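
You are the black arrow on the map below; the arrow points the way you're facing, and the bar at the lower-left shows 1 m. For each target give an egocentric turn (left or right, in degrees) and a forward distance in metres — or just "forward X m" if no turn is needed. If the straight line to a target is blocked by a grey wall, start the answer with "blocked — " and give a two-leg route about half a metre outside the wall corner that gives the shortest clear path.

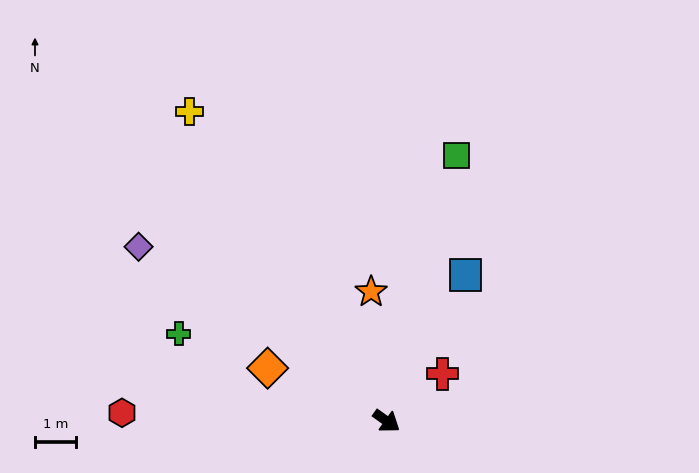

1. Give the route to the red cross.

turn left 76°, forward 1.8 m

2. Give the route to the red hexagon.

turn right 146°, forward 6.5 m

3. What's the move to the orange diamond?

turn right 168°, forward 3.2 m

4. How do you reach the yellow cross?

turn left 158°, forward 9.0 m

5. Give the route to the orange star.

turn left 132°, forward 3.2 m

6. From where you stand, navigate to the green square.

turn left 111°, forward 6.7 m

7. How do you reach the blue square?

turn left 97°, forward 4.1 m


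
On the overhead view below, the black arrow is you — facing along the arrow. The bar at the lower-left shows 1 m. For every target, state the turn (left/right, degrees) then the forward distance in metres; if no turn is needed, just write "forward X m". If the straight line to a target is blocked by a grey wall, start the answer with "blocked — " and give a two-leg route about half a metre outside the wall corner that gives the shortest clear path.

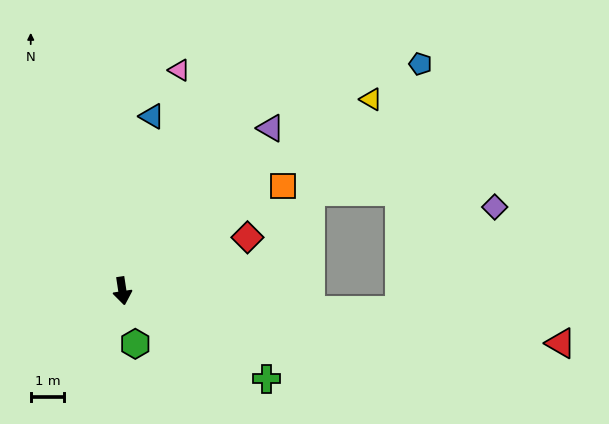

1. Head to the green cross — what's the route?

turn left 50°, forward 5.0 m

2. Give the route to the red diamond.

turn left 105°, forward 4.0 m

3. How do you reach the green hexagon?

turn left 5°, forward 1.6 m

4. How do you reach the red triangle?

turn left 75°, forward 13.1 m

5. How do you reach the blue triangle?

turn left 162°, forward 5.3 m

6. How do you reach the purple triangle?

turn left 129°, forward 6.5 m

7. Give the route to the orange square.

turn left 115°, forward 5.7 m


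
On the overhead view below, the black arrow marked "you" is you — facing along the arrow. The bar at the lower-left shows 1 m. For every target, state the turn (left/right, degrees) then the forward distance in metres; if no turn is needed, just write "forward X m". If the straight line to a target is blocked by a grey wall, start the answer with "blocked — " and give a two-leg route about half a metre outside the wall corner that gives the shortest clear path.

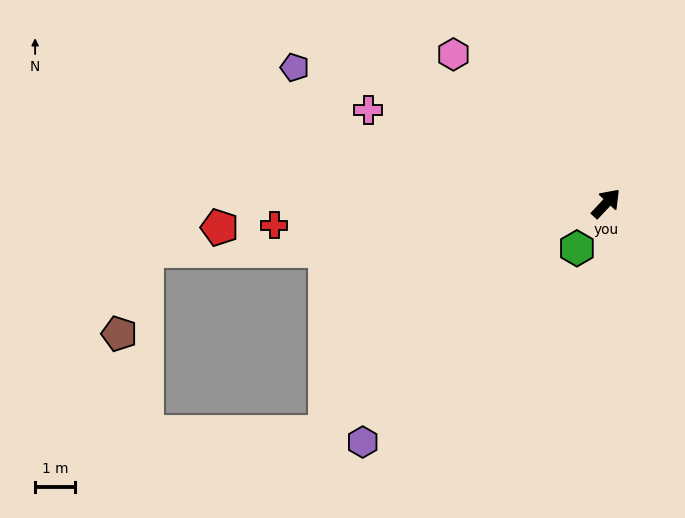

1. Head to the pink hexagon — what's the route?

turn left 89°, forward 5.3 m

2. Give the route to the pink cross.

turn left 112°, forward 6.4 m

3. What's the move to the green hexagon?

turn right 170°, forward 1.3 m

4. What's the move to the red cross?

turn left 137°, forward 8.3 m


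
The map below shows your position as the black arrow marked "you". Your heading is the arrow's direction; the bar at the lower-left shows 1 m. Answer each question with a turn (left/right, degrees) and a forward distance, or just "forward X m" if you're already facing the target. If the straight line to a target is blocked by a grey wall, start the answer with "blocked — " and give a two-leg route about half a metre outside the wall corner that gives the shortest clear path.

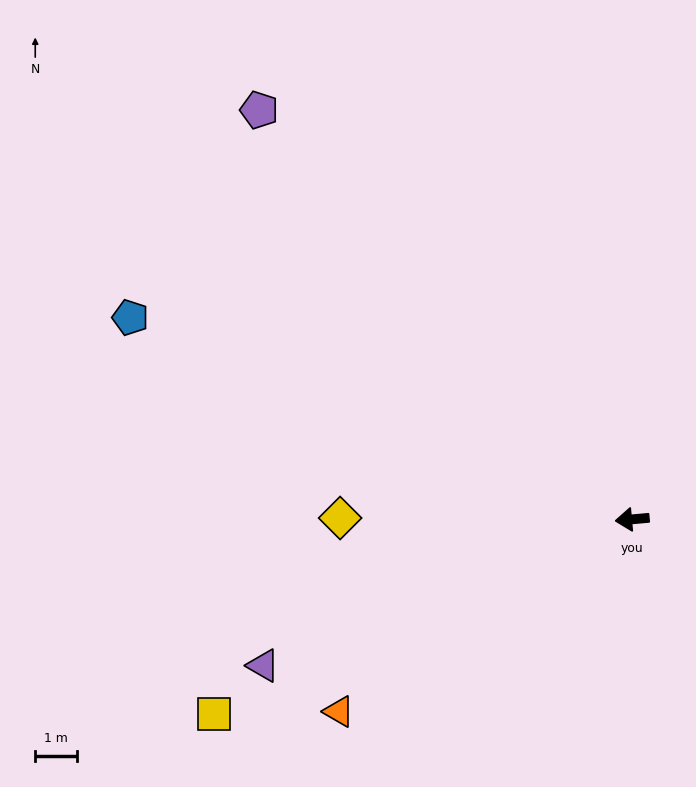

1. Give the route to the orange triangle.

turn left 28°, forward 8.3 m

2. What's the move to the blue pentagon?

turn right 27°, forward 12.8 m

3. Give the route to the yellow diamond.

turn right 5°, forward 6.9 m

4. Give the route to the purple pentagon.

turn right 53°, forward 13.1 m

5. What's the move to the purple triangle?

turn left 17°, forward 9.4 m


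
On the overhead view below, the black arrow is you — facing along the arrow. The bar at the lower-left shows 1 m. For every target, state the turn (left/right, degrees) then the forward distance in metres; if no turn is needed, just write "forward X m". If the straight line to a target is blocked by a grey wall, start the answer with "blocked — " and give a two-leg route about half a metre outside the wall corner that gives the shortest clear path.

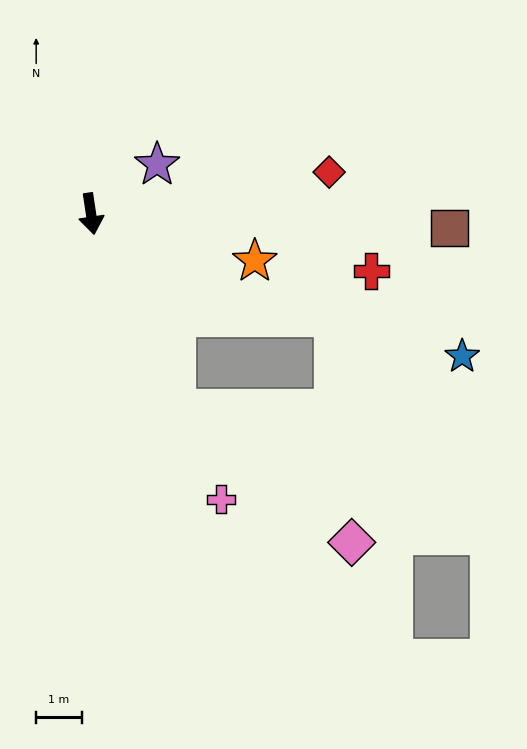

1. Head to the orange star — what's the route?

turn left 65°, forward 3.7 m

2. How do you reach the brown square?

turn left 79°, forward 7.9 m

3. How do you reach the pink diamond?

blocked — turn left 15°, forward 4.7 m, then turn left 29°, forward 4.8 m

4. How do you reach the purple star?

turn left 118°, forward 1.8 m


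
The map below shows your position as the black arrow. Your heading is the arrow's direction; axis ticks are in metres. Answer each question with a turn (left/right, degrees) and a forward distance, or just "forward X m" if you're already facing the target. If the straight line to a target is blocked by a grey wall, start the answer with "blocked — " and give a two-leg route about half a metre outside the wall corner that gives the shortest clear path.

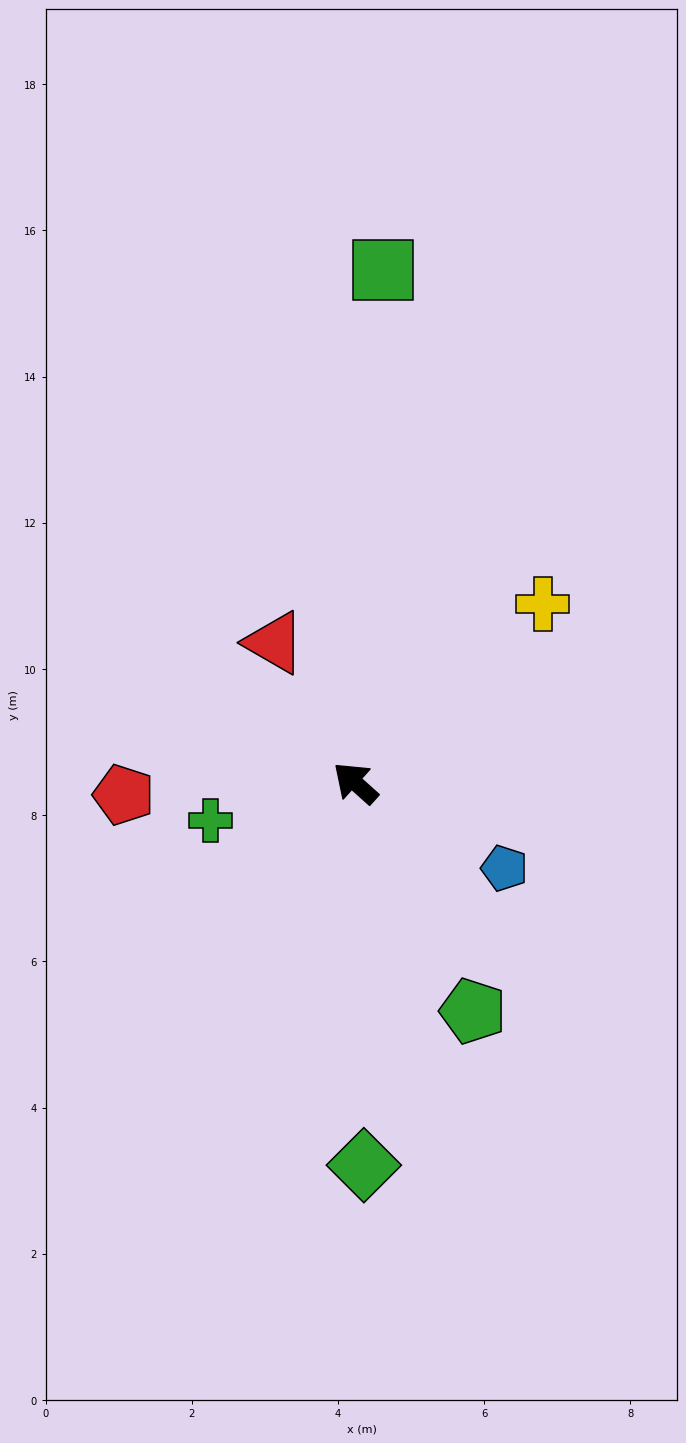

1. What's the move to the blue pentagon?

turn right 168°, forward 2.4 m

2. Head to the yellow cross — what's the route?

turn right 95°, forward 3.5 m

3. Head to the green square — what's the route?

turn right 51°, forward 7.0 m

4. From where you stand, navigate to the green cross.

turn left 57°, forward 2.0 m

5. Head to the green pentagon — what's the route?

turn left 159°, forward 3.5 m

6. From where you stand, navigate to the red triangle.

turn right 18°, forward 2.2 m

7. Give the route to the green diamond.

turn left 133°, forward 5.2 m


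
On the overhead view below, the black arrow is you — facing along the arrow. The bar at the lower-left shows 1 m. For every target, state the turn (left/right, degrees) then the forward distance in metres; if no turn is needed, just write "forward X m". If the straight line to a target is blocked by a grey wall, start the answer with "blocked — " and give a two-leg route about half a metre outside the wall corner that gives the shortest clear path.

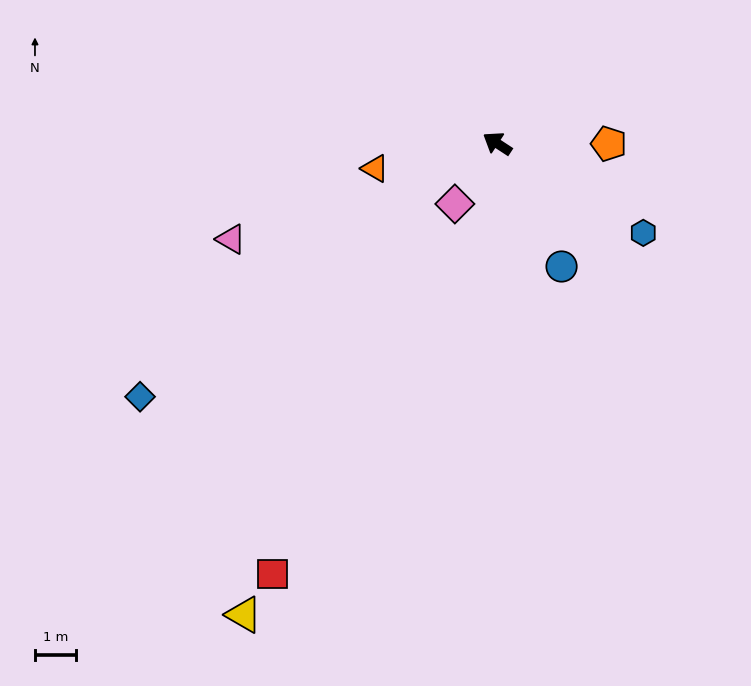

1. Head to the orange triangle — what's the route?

turn left 45°, forward 3.1 m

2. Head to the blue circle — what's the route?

turn left 151°, forward 3.4 m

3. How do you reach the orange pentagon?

turn right 147°, forward 2.7 m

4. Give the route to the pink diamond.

turn left 88°, forward 1.8 m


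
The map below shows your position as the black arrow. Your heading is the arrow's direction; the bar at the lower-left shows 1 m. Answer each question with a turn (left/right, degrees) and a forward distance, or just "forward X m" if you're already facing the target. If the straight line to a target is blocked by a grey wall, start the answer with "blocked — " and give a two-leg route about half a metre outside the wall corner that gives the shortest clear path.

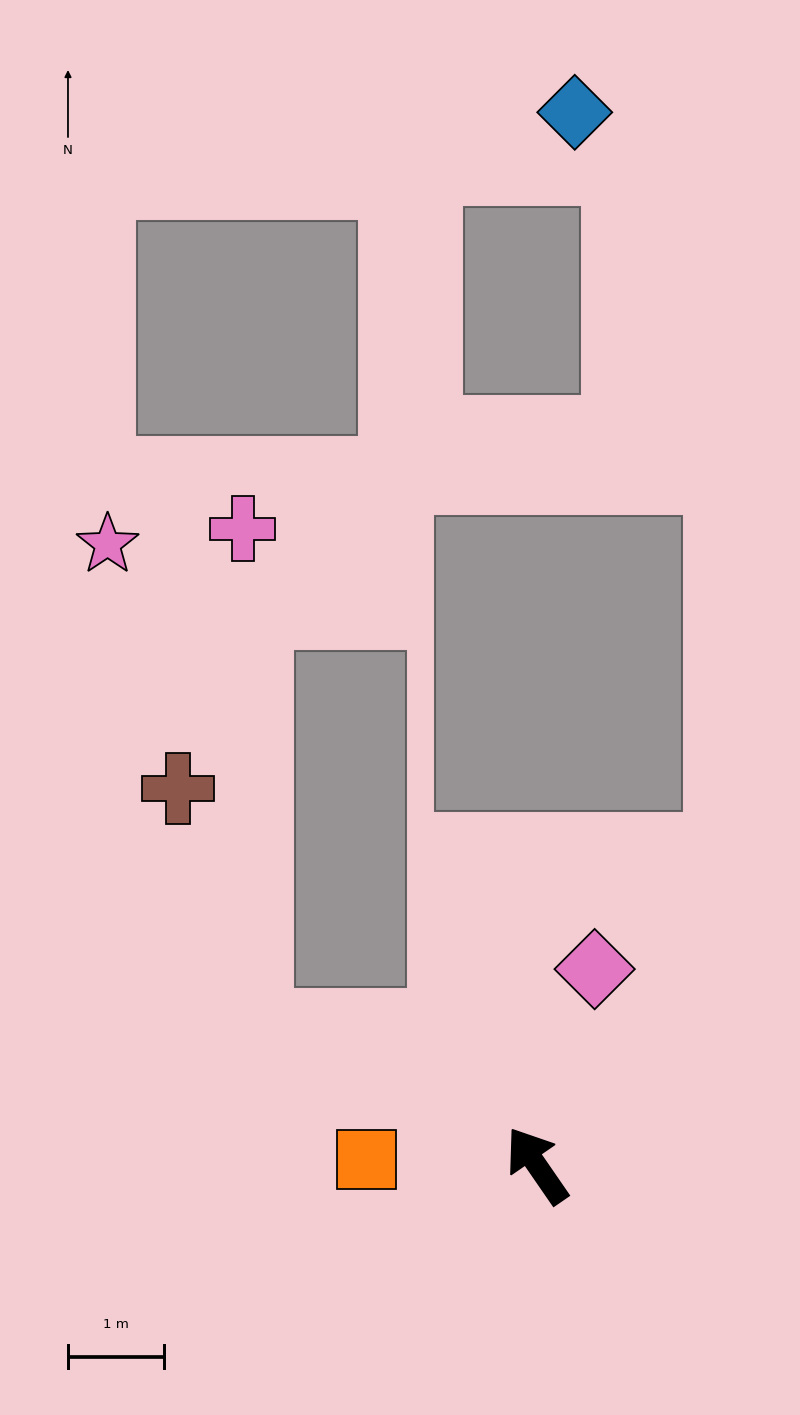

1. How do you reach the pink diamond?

turn right 51°, forward 2.1 m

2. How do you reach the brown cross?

blocked — turn left 30°, forward 3.3 m, then turn right 47°, forward 2.6 m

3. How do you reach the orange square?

turn left 53°, forward 1.8 m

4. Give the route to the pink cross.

blocked — turn left 30°, forward 3.3 m, then turn right 63°, forward 5.2 m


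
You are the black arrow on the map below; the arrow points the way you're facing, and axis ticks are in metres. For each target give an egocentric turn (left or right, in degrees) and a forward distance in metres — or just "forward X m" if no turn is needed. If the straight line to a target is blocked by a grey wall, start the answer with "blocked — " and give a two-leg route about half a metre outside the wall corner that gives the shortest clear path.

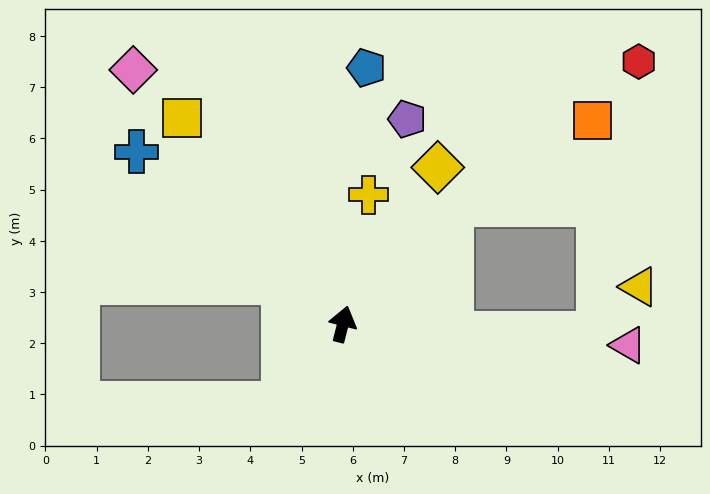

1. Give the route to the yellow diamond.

turn right 17°, forward 3.6 m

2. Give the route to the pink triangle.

turn right 80°, forward 5.6 m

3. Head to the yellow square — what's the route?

turn left 52°, forward 5.1 m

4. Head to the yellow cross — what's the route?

turn left 3°, forward 2.6 m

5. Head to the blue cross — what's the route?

turn left 64°, forward 5.2 m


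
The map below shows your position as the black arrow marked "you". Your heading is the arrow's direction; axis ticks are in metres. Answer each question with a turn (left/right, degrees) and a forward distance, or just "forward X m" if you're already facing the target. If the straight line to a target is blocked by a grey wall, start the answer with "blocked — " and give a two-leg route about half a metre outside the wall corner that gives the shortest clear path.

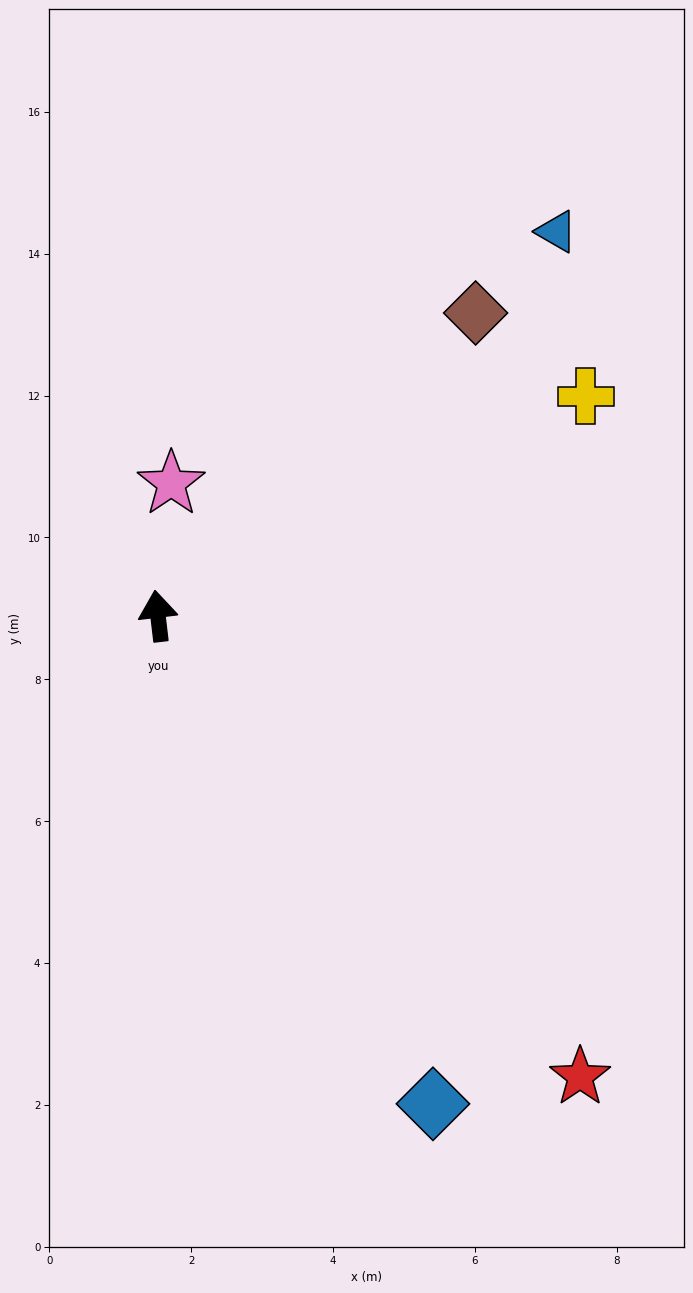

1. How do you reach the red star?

turn right 144°, forward 8.8 m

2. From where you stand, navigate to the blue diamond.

turn right 157°, forward 7.9 m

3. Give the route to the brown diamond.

turn right 53°, forward 6.2 m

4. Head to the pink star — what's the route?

turn right 12°, forward 1.9 m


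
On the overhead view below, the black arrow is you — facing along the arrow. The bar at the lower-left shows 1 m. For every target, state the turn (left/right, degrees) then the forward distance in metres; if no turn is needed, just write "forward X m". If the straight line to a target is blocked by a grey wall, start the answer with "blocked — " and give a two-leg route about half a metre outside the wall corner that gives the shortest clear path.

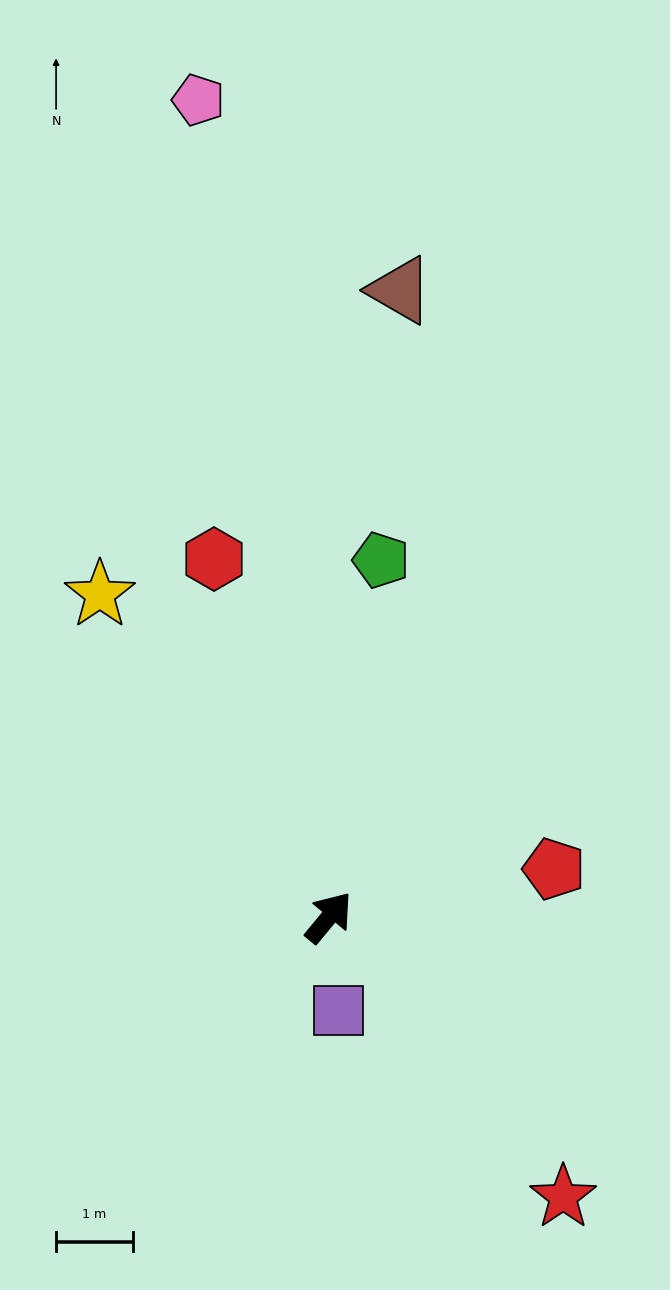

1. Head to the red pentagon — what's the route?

turn right 38°, forward 3.0 m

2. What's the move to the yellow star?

turn left 75°, forward 5.2 m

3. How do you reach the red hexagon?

turn left 57°, forward 4.9 m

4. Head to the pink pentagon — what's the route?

turn left 49°, forward 10.8 m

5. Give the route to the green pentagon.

turn left 31°, forward 4.7 m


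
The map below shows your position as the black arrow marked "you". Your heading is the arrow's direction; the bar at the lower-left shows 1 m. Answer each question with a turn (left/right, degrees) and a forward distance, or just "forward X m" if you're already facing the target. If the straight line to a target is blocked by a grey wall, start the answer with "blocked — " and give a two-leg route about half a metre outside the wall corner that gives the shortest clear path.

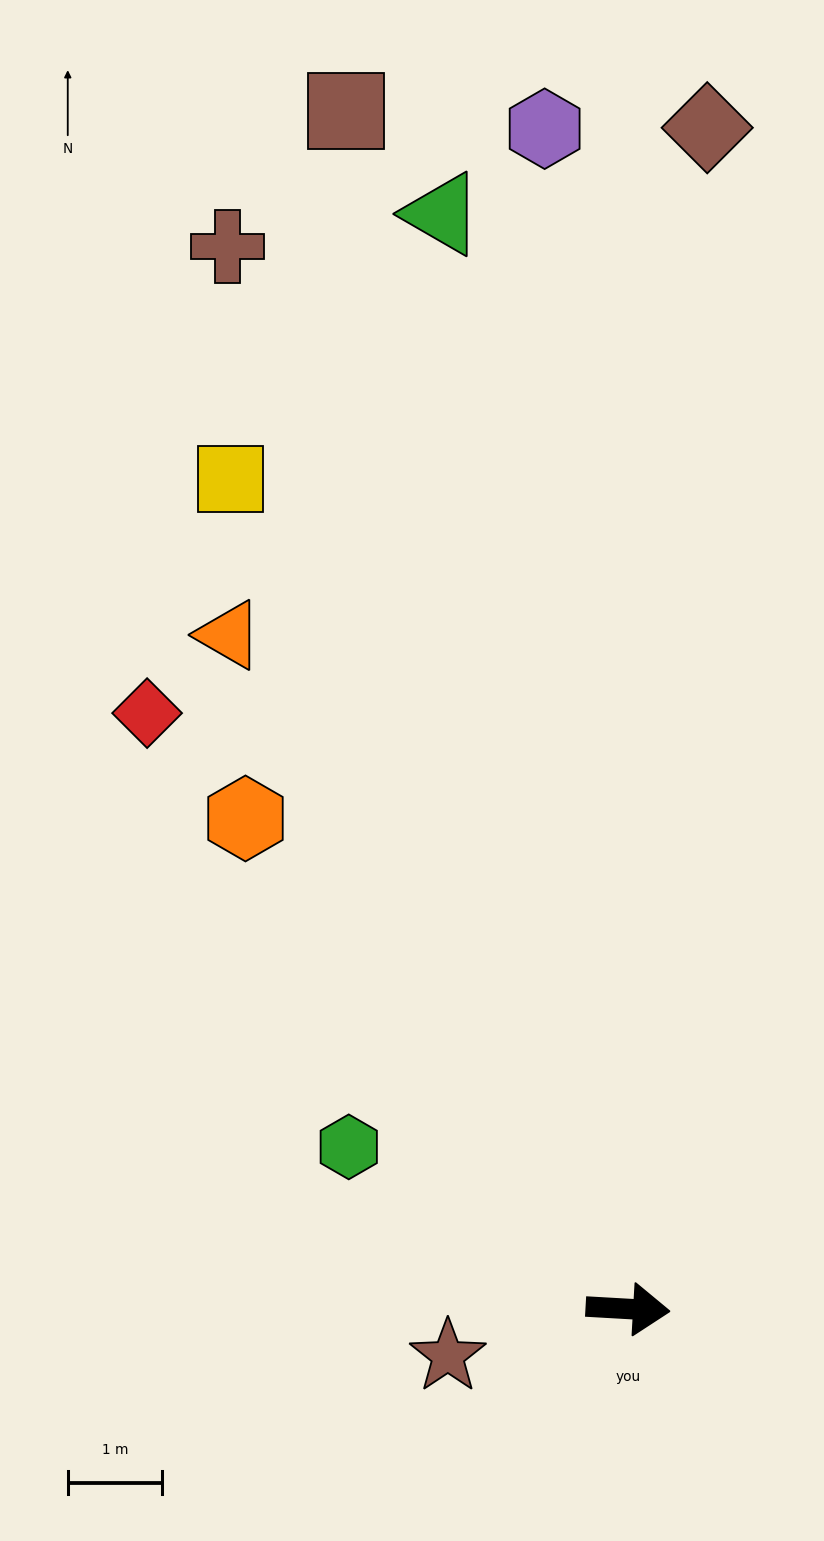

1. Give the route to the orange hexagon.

turn left 131°, forward 6.6 m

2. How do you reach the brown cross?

turn left 114°, forward 12.0 m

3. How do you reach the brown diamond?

turn left 89°, forward 12.5 m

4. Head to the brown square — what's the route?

turn left 107°, forward 13.0 m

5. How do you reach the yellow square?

turn left 119°, forward 9.7 m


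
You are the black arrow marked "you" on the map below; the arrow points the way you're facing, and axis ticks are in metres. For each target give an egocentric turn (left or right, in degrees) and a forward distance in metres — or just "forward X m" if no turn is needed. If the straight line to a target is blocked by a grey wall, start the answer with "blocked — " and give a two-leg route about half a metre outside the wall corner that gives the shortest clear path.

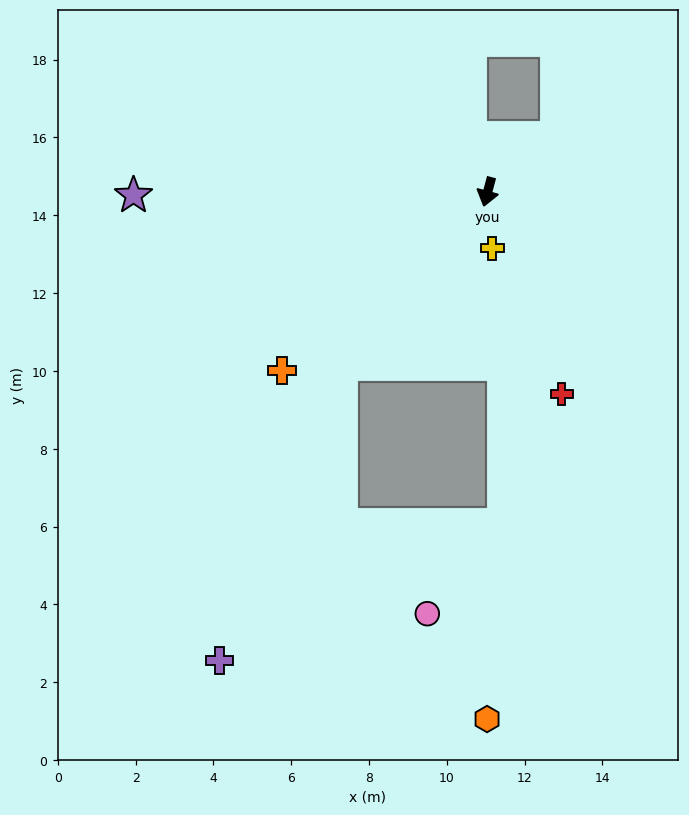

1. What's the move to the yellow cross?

turn left 20°, forward 1.5 m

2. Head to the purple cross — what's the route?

blocked — turn right 25°, forward 5.8 m, then turn left 17°, forward 8.2 m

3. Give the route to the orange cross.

turn right 34°, forward 7.0 m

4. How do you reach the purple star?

turn right 74°, forward 9.1 m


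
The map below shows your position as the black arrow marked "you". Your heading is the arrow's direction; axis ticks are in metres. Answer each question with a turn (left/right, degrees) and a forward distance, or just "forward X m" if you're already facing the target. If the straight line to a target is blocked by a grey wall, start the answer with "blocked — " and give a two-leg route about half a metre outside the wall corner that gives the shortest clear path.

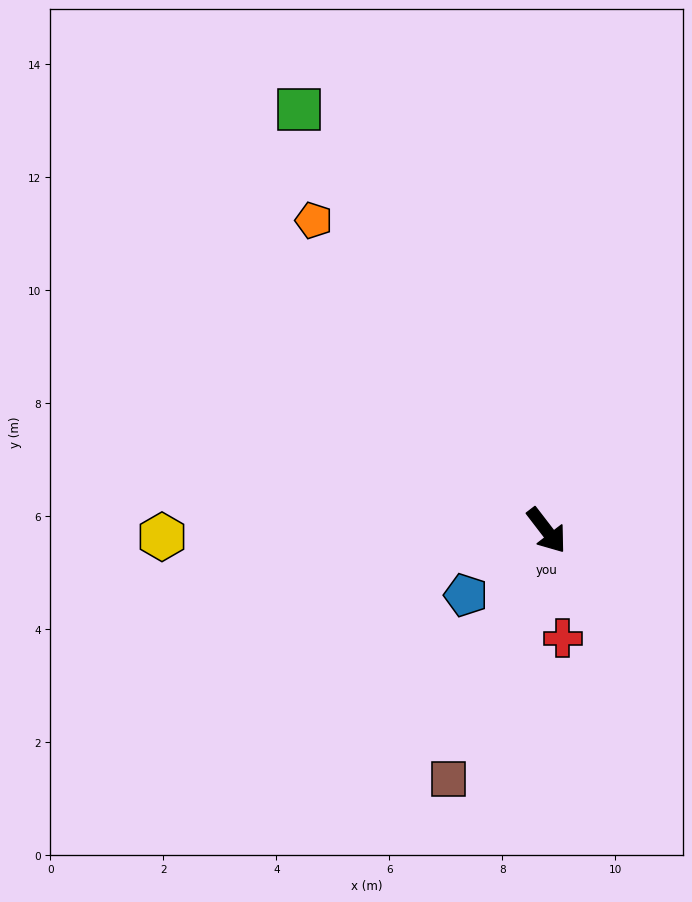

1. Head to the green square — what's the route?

turn left 173°, forward 8.6 m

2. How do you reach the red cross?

turn right 29°, forward 1.9 m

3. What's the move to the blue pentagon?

turn right 89°, forward 1.8 m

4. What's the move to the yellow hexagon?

turn right 127°, forward 6.8 m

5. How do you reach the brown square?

turn right 59°, forward 4.7 m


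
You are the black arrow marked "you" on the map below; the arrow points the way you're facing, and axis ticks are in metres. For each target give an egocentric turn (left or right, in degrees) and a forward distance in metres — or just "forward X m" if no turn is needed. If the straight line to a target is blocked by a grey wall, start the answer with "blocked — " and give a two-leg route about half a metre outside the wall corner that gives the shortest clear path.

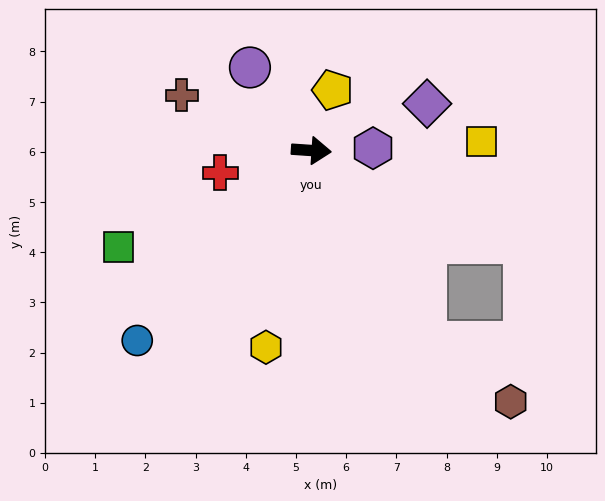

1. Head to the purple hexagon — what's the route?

turn left 6°, forward 1.2 m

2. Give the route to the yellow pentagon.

turn left 74°, forward 1.3 m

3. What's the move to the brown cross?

turn left 161°, forward 2.8 m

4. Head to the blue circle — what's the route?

turn right 129°, forward 5.1 m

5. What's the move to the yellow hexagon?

turn right 99°, forward 4.0 m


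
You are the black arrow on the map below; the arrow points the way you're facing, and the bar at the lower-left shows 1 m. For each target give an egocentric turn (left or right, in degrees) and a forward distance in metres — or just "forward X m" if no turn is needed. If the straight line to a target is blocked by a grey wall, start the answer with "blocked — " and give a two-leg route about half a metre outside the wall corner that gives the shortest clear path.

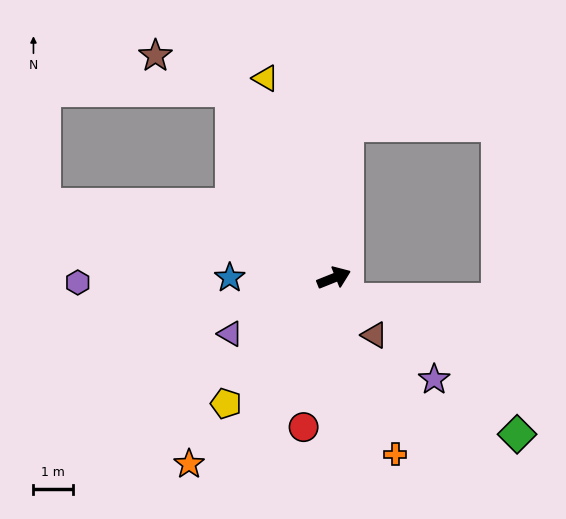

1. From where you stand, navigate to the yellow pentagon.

turn right 153°, forward 4.2 m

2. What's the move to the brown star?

blocked — turn left 97°, forward 5.4 m, then turn left 37°, forward 2.1 m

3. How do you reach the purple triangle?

turn right 174°, forward 3.0 m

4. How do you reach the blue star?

turn left 158°, forward 2.7 m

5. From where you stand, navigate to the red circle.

turn right 123°, forward 3.9 m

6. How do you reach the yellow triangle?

turn left 87°, forward 5.4 m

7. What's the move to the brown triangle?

turn right 77°, forward 1.8 m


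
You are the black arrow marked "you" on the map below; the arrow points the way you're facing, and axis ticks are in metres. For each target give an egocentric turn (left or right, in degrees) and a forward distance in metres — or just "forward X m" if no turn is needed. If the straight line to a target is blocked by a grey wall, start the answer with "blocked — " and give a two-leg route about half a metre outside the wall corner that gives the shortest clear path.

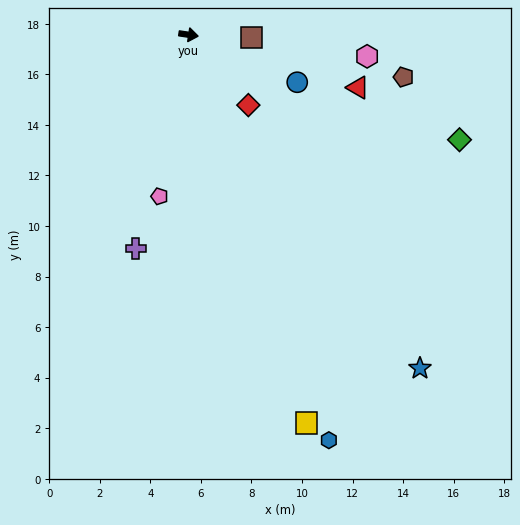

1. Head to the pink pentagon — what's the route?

turn right 92°, forward 6.5 m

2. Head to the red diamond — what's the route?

turn right 41°, forward 3.7 m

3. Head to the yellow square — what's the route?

turn right 65°, forward 16.0 m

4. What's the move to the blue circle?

turn right 15°, forward 4.7 m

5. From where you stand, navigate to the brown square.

turn left 6°, forward 2.5 m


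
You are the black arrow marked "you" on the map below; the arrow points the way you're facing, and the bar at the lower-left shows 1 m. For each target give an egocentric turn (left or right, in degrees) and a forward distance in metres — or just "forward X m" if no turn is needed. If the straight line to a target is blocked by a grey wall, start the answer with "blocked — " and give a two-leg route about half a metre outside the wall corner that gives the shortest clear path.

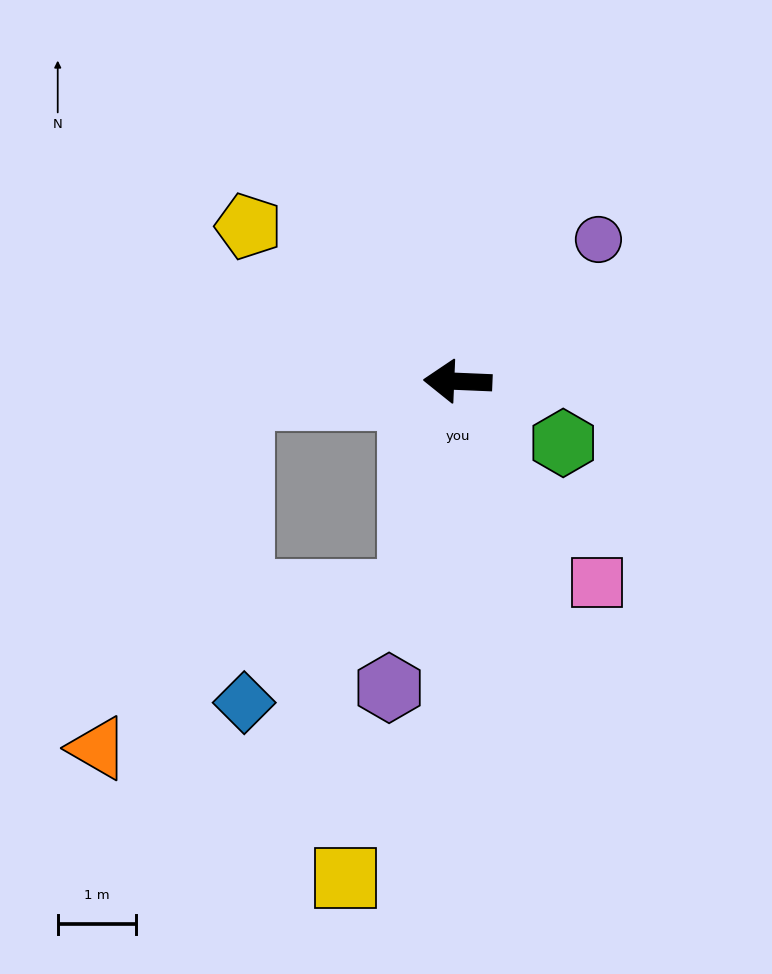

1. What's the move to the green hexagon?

turn left 152°, forward 1.6 m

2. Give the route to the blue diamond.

blocked — turn left 80°, forward 2.8 m, then turn right 45°, forward 2.5 m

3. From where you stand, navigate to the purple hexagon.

turn left 80°, forward 4.0 m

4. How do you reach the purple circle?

turn right 132°, forward 2.5 m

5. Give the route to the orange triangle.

blocked — turn left 6°, forward 2.8 m, then turn left 64°, forward 4.8 m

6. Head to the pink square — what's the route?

turn left 127°, forward 3.1 m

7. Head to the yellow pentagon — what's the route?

turn right 34°, forward 3.3 m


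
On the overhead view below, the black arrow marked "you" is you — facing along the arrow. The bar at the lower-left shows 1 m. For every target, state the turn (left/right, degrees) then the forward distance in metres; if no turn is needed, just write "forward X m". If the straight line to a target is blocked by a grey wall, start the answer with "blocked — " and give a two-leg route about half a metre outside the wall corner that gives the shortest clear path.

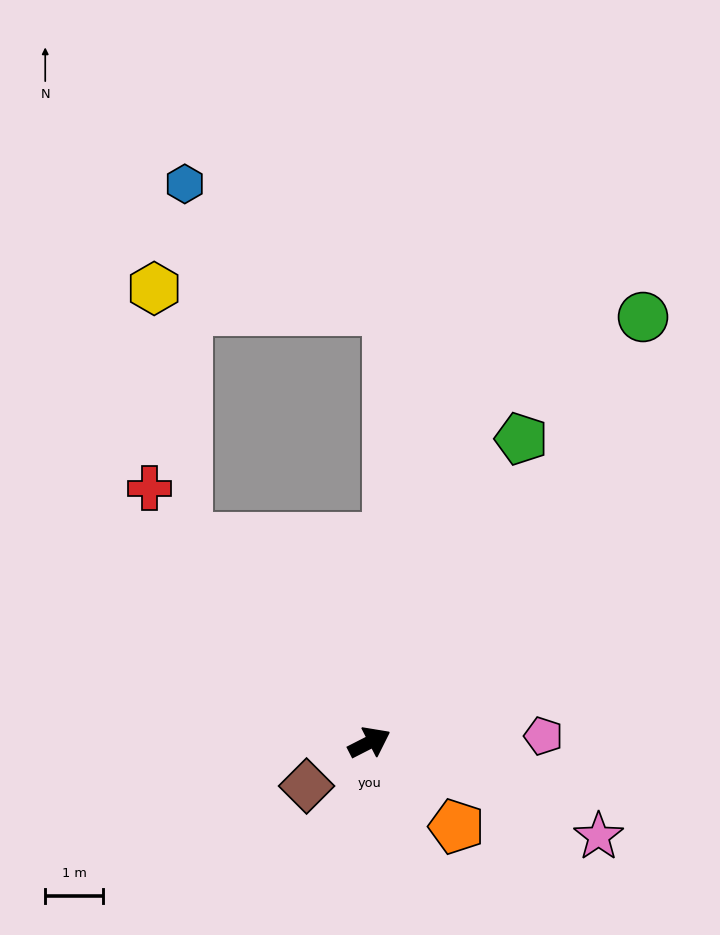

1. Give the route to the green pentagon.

turn left 36°, forward 5.8 m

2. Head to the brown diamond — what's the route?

turn right 172°, forward 1.3 m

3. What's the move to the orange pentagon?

turn right 71°, forward 2.1 m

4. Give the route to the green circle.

turn left 30°, forward 8.7 m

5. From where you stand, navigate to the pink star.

turn right 49°, forward 4.3 m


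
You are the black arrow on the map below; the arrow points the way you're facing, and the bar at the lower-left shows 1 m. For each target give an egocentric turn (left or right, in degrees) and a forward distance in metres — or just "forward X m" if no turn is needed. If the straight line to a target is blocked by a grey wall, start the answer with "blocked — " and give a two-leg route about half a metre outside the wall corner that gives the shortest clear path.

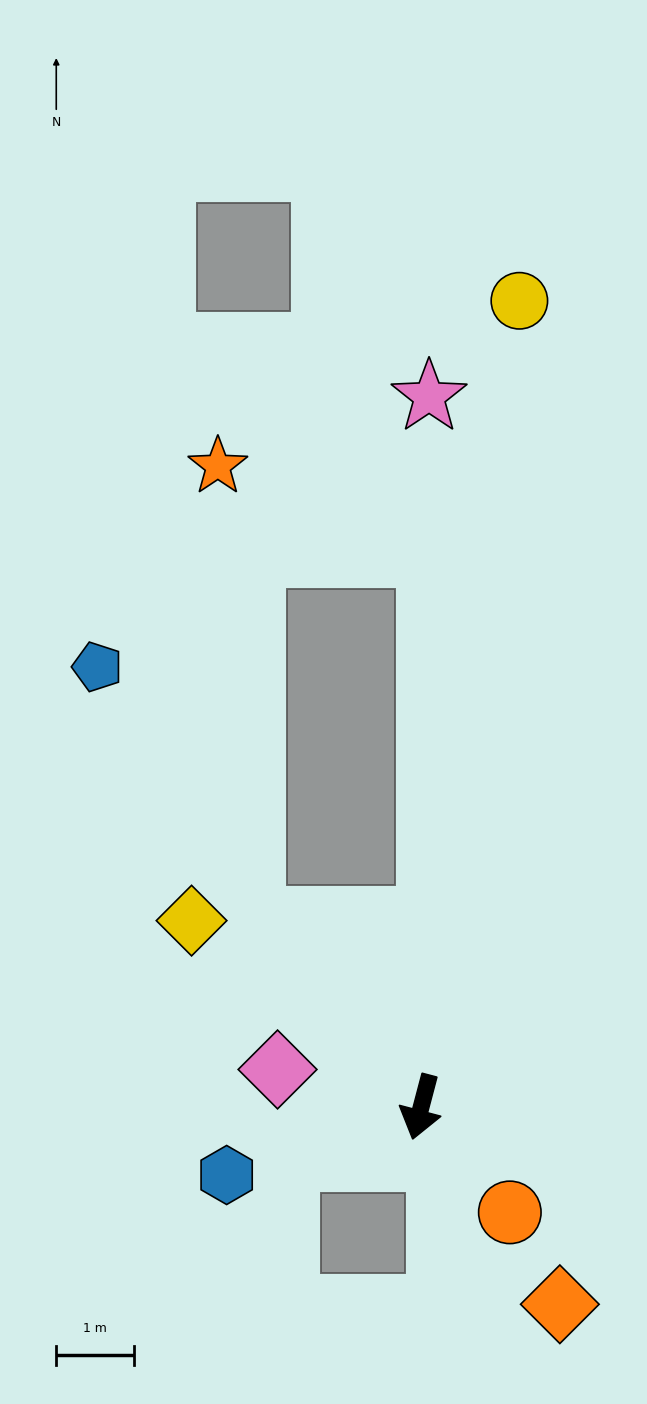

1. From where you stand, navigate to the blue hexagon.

turn right 56°, forward 2.7 m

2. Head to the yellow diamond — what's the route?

turn right 114°, forward 3.8 m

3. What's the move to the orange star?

blocked — turn right 123°, forward 3.3 m, then turn right 38°, forward 5.9 m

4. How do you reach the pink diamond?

turn right 90°, forward 1.9 m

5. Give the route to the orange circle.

turn left 55°, forward 1.8 m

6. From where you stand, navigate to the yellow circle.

turn right 172°, forward 10.5 m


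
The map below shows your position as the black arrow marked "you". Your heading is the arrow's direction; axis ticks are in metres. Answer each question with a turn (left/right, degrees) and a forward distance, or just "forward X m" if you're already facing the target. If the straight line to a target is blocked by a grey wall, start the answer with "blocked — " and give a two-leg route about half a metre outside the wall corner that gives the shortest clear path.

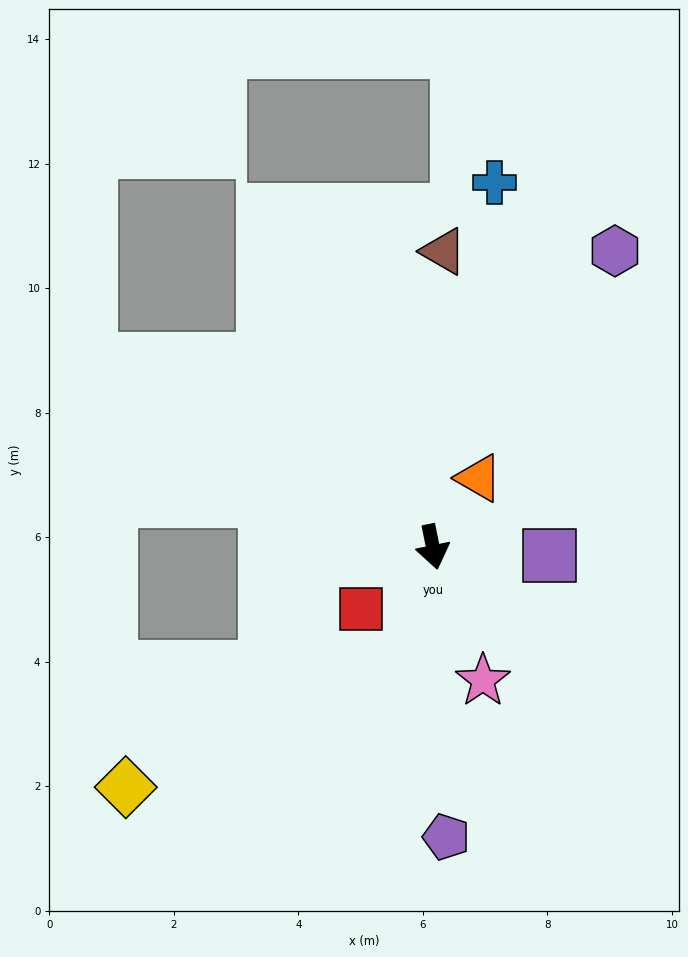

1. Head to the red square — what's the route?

turn right 60°, forward 1.5 m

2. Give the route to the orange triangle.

turn left 135°, forward 1.3 m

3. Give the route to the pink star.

turn left 9°, forward 2.3 m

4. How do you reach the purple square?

turn left 74°, forward 1.9 m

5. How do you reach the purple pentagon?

turn right 9°, forward 4.7 m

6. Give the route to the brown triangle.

turn left 167°, forward 4.7 m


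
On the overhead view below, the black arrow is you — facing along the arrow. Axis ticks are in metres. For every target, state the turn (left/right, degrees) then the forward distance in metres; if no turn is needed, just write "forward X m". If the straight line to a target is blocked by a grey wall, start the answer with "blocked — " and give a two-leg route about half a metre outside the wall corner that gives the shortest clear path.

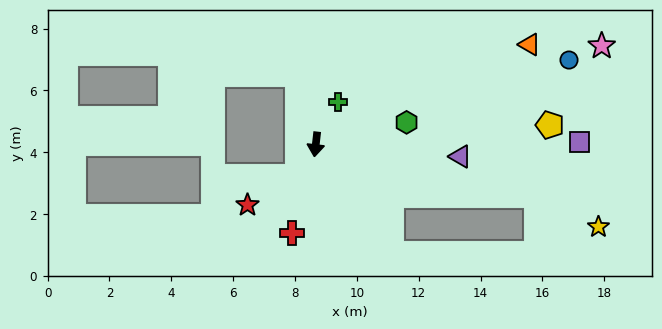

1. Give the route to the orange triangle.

turn left 122°, forward 7.6 m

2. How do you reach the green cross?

turn left 159°, forward 1.6 m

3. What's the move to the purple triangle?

turn left 92°, forward 4.7 m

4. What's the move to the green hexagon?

turn left 110°, forward 3.0 m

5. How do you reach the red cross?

turn right 9°, forward 3.0 m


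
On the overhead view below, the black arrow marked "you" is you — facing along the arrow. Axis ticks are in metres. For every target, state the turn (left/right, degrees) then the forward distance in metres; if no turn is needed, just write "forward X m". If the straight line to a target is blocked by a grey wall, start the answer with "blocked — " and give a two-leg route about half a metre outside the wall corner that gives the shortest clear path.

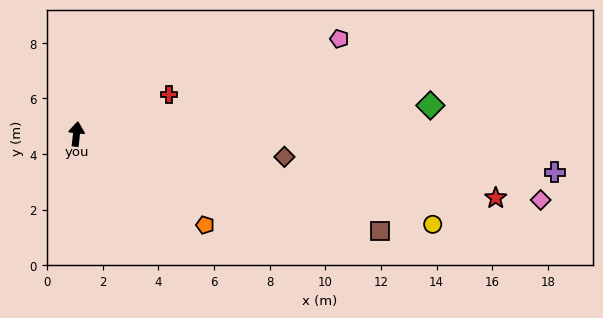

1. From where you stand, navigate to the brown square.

turn right 101°, forward 11.5 m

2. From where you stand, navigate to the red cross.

turn right 61°, forward 3.6 m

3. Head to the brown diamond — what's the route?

turn right 90°, forward 7.5 m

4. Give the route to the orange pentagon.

turn right 119°, forward 5.7 m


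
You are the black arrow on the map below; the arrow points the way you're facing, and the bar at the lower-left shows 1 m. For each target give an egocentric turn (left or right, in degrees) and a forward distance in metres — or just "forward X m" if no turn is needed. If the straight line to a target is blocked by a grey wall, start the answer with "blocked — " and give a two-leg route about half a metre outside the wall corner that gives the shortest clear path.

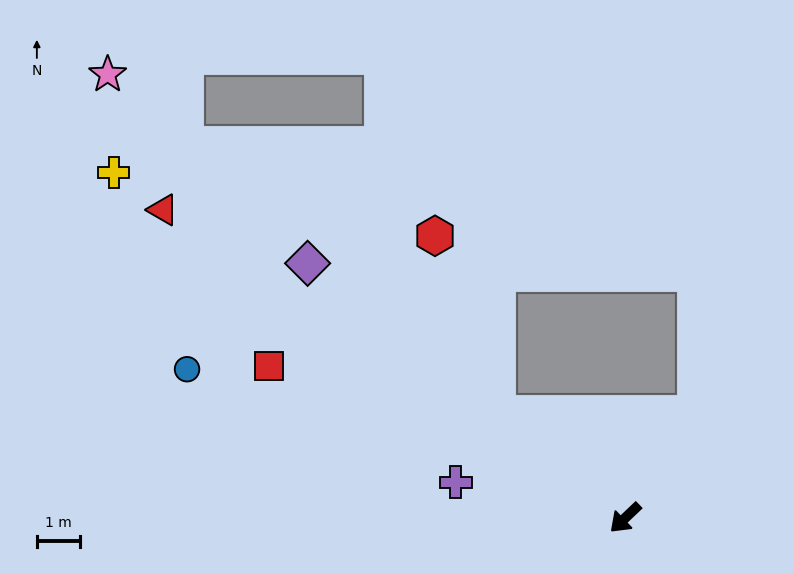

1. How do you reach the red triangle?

turn right 77°, forward 13.0 m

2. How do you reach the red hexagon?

blocked — turn right 83°, forward 3.8 m, then turn right 31°, forward 4.4 m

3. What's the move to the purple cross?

turn right 55°, forward 4.0 m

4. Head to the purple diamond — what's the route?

turn right 82°, forward 9.5 m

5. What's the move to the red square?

turn right 67°, forward 9.0 m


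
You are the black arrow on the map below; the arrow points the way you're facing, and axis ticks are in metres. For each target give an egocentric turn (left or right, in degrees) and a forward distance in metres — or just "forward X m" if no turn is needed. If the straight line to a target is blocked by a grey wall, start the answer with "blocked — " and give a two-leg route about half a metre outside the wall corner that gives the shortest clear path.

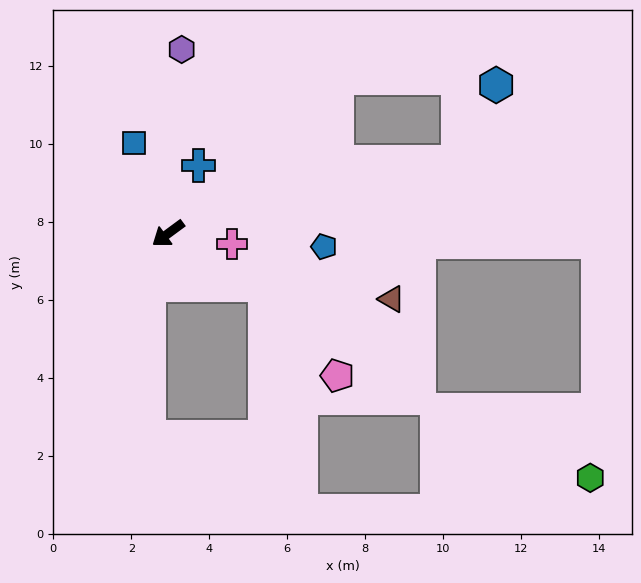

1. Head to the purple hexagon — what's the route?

turn right 131°, forward 4.7 m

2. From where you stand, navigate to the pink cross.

turn left 134°, forward 1.7 m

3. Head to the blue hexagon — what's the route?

blocked — turn left 158°, forward 7.6 m, then turn left 49°, forward 2.2 m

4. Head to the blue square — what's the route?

turn right 106°, forward 2.5 m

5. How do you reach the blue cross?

turn right 151°, forward 1.9 m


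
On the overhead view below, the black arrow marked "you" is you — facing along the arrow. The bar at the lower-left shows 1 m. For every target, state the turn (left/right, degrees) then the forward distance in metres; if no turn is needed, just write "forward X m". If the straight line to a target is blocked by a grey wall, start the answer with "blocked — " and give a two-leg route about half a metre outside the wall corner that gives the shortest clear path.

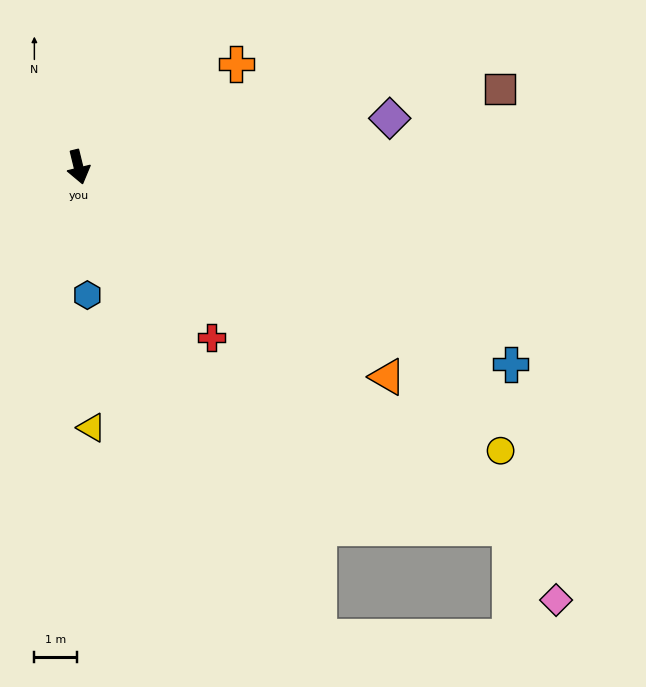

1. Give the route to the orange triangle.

turn left 42°, forward 8.8 m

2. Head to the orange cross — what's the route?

turn left 109°, forward 4.4 m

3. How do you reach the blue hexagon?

turn right 10°, forward 3.0 m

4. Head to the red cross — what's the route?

turn left 24°, forward 5.1 m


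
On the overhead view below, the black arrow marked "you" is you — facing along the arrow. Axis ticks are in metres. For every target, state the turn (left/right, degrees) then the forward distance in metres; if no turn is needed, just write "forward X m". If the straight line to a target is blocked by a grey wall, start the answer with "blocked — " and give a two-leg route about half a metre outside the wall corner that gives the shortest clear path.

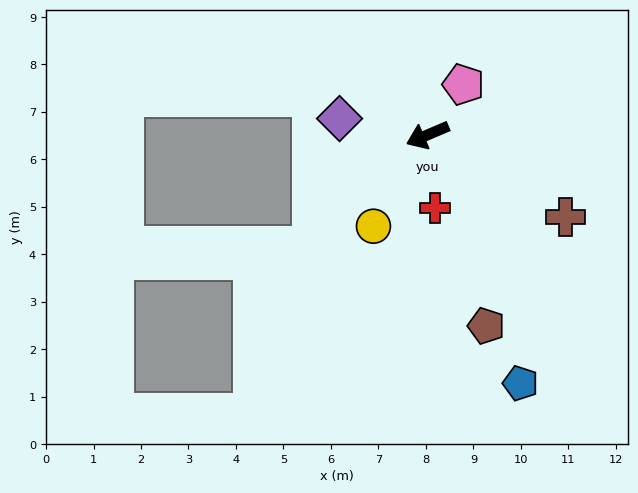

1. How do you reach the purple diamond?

turn right 34°, forward 1.9 m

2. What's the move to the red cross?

turn left 73°, forward 1.5 m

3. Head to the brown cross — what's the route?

turn left 126°, forward 3.4 m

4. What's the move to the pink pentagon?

turn right 148°, forward 1.3 m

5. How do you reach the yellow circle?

turn left 36°, forward 2.2 m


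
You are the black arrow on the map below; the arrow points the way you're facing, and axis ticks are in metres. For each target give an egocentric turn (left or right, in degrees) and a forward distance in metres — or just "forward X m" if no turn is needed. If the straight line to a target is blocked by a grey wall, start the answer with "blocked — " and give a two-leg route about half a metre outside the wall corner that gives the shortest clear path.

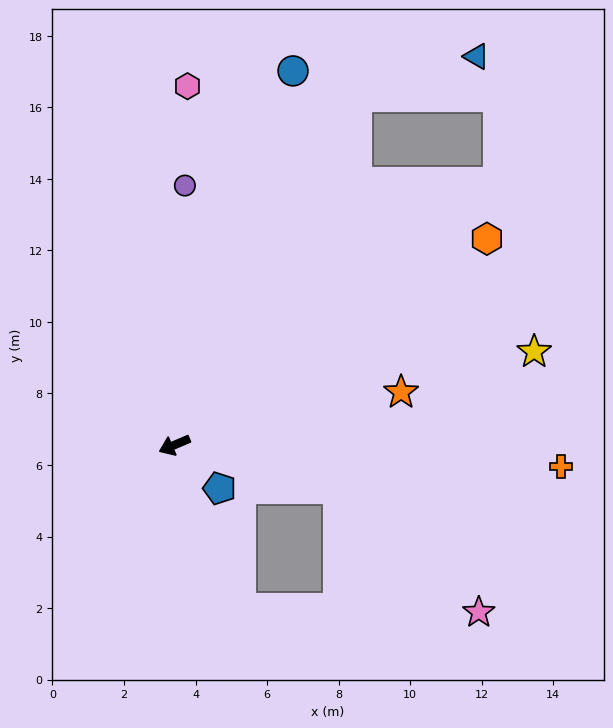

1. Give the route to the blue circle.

turn right 131°, forward 11.0 m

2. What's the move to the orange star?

turn left 170°, forward 6.5 m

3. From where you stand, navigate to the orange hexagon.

turn right 170°, forward 10.5 m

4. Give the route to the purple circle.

turn right 115°, forward 7.3 m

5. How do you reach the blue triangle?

blocked — turn right 141°, forward 11.0 m, then turn right 43°, forward 3.5 m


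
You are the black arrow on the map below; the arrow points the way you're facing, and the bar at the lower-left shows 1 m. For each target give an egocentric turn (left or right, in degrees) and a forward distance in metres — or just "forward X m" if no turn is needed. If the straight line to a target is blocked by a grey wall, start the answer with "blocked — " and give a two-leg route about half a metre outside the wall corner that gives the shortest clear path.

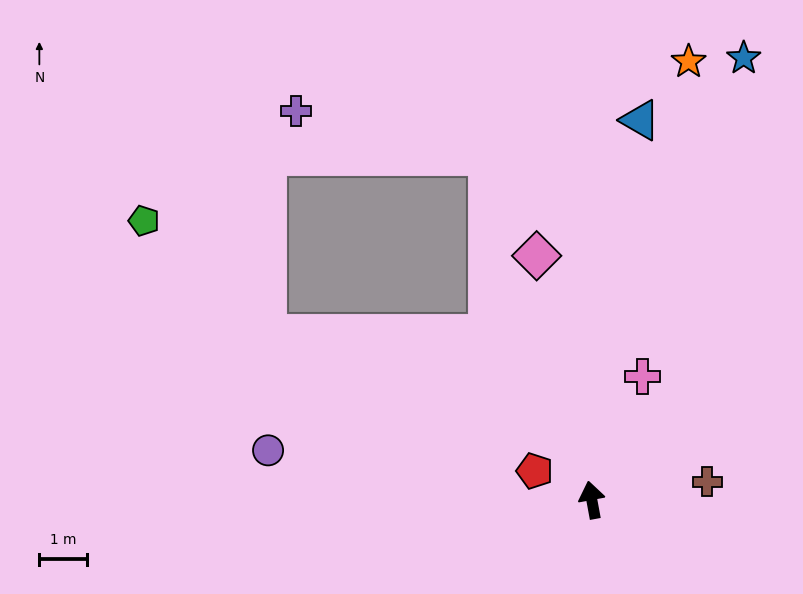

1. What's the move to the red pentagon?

turn left 53°, forward 1.3 m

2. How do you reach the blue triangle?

turn right 18°, forward 8.1 m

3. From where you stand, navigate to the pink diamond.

turn left 2°, forward 5.3 m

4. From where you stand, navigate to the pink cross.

turn right 33°, forward 2.8 m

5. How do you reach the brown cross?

turn right 92°, forward 2.5 m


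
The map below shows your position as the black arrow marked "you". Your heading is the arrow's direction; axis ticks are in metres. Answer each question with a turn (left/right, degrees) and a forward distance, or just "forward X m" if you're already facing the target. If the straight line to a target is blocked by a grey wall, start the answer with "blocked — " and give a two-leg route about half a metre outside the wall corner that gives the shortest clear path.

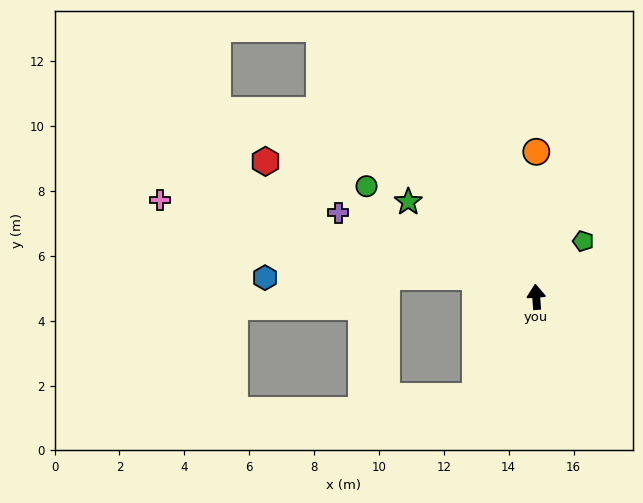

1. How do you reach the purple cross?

turn left 63°, forward 6.6 m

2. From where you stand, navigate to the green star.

turn left 49°, forward 4.9 m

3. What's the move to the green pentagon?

turn right 44°, forward 2.2 m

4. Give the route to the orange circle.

turn right 4°, forward 4.5 m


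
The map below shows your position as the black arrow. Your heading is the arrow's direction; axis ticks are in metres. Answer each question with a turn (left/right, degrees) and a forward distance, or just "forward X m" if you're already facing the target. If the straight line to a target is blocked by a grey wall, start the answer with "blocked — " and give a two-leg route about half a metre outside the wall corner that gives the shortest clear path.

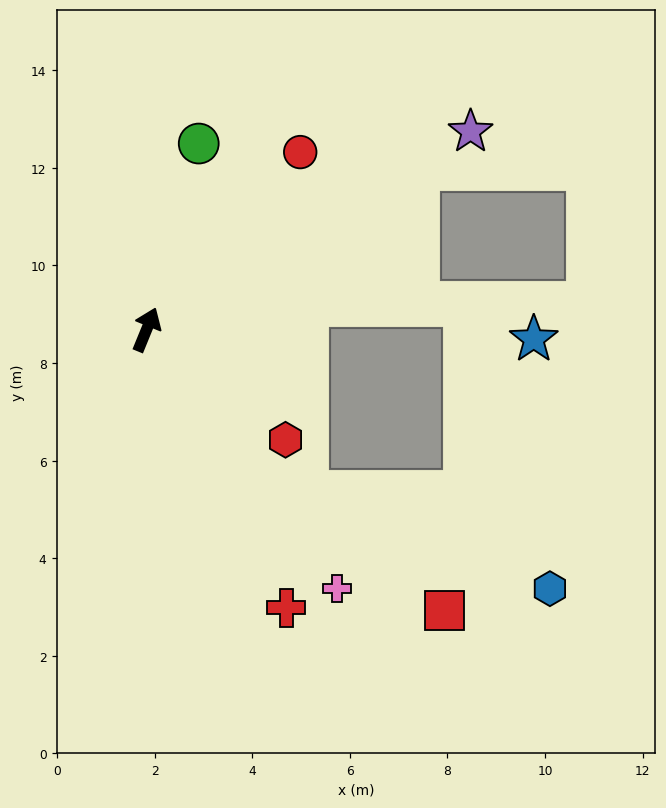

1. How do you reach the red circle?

turn right 19°, forward 4.8 m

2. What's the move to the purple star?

turn right 36°, forward 7.8 m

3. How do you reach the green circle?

turn left 7°, forward 4.0 m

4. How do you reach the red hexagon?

turn right 106°, forward 3.6 m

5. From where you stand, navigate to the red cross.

turn right 131°, forward 6.4 m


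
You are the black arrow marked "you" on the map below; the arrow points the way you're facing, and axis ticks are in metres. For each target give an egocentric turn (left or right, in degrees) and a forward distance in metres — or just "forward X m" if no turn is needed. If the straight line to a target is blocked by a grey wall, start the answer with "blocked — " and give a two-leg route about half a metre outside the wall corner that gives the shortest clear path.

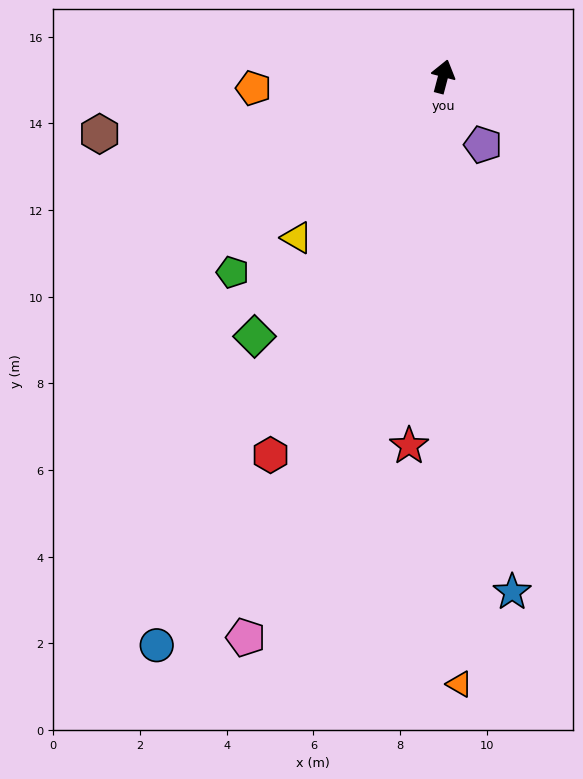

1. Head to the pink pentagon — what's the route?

turn left 175°, forward 13.7 m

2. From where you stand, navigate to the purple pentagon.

turn right 135°, forward 1.8 m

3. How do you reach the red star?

turn right 170°, forward 8.6 m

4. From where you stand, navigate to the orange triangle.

turn right 164°, forward 14.0 m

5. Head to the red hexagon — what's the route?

turn left 170°, forward 9.6 m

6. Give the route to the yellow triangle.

turn left 153°, forward 5.0 m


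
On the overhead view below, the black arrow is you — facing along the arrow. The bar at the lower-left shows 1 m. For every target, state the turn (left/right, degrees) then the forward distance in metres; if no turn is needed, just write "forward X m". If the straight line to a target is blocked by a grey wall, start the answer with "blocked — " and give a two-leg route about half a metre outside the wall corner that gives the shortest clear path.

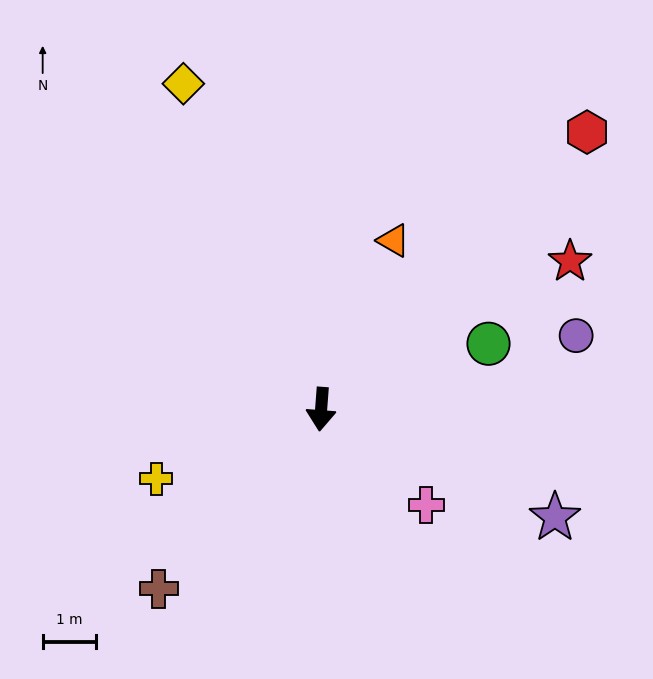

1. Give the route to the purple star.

turn left 70°, forward 4.9 m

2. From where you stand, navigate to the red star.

turn left 125°, forward 5.5 m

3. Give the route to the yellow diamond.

turn right 153°, forward 6.7 m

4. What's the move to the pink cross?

turn left 52°, forward 2.7 m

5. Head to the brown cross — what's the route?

turn right 38°, forward 4.6 m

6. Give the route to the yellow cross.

turn right 63°, forward 3.4 m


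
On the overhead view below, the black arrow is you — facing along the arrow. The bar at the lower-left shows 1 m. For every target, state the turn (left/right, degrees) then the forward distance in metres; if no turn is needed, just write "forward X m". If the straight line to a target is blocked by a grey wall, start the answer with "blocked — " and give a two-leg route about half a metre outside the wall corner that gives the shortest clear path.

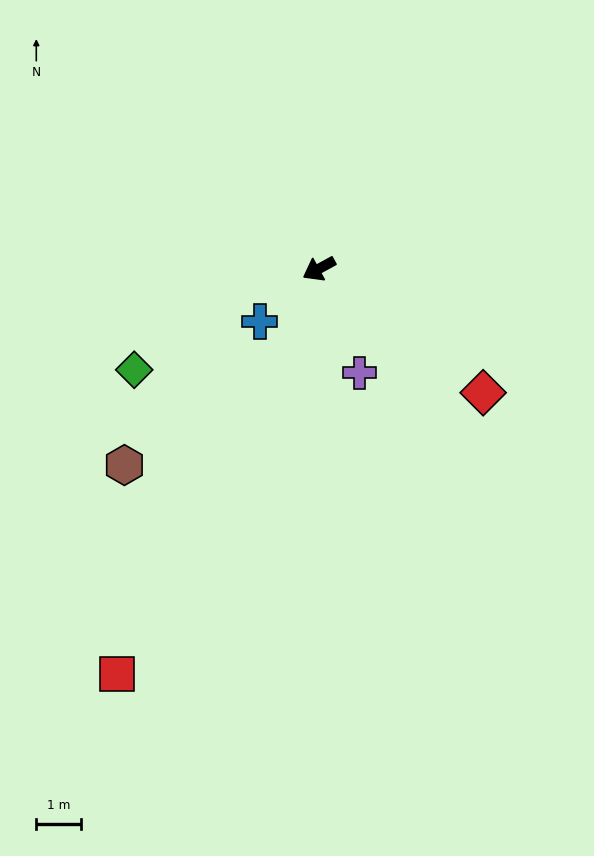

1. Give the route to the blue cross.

turn left 13°, forward 1.8 m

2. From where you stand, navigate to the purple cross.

turn left 83°, forward 2.5 m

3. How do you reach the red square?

turn left 35°, forward 10.2 m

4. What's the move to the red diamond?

turn left 114°, forward 4.6 m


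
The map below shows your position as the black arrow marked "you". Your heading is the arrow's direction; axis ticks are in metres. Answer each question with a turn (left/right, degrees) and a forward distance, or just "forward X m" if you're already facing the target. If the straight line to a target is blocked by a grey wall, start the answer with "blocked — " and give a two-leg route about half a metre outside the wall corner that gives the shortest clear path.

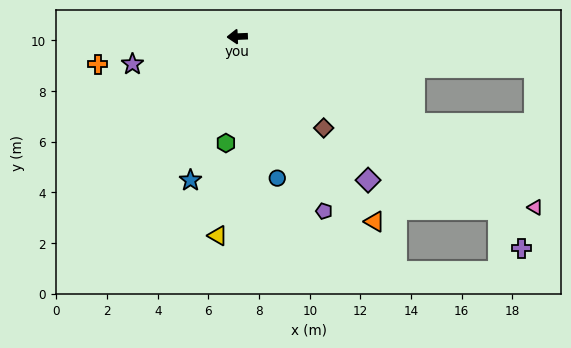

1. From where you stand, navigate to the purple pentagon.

turn left 114°, forward 7.7 m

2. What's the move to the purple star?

turn left 12°, forward 4.3 m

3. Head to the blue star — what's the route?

turn left 70°, forward 6.0 m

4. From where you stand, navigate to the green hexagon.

turn left 82°, forward 4.2 m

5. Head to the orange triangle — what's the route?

turn left 124°, forward 9.1 m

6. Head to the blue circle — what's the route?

turn left 103°, forward 5.8 m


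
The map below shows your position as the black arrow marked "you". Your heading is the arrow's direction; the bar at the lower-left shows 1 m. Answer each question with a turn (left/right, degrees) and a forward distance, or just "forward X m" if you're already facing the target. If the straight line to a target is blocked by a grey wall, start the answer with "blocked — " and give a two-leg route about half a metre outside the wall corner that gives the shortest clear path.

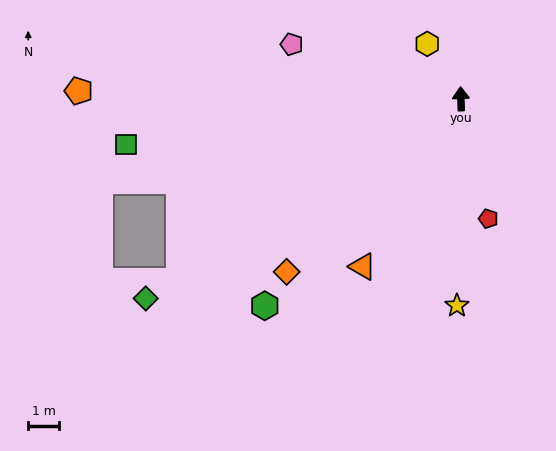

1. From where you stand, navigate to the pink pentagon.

turn left 70°, forward 5.8 m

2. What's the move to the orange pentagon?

turn left 87°, forward 12.5 m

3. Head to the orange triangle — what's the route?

turn left 148°, forward 6.4 m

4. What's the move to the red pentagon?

turn right 169°, forward 4.0 m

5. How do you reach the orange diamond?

turn left 133°, forward 8.1 m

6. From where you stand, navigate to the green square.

turn left 96°, forward 11.1 m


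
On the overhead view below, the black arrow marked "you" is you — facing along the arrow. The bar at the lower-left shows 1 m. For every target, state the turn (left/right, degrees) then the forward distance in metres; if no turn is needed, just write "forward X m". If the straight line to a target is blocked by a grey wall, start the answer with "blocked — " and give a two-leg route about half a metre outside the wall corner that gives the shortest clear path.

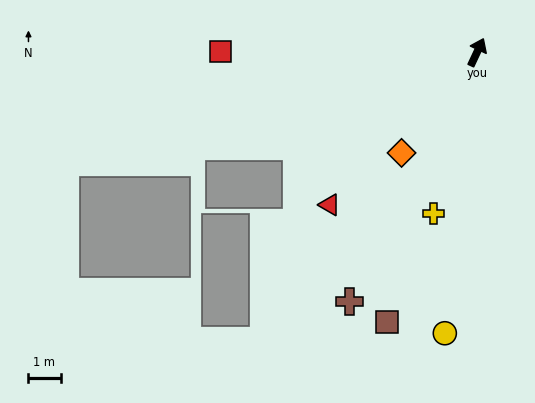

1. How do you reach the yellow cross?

turn right 170°, forward 5.2 m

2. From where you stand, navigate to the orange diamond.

turn left 168°, forward 3.9 m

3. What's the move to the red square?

turn left 115°, forward 8.0 m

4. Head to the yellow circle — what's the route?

turn right 161°, forward 8.8 m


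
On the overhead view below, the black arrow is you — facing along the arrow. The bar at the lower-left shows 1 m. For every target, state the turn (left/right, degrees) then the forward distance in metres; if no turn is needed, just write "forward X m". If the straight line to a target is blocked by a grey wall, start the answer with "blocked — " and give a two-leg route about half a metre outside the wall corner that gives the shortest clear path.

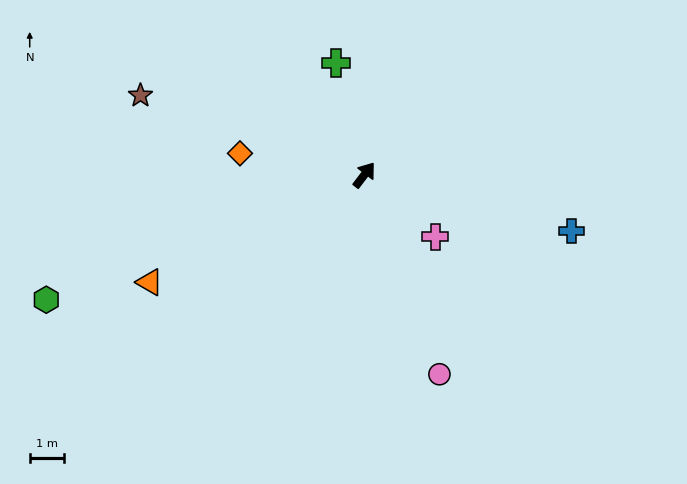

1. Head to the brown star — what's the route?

turn left 108°, forward 6.9 m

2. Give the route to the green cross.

turn left 52°, forward 3.4 m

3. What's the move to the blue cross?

turn right 68°, forward 6.3 m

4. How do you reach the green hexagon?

turn left 149°, forward 10.0 m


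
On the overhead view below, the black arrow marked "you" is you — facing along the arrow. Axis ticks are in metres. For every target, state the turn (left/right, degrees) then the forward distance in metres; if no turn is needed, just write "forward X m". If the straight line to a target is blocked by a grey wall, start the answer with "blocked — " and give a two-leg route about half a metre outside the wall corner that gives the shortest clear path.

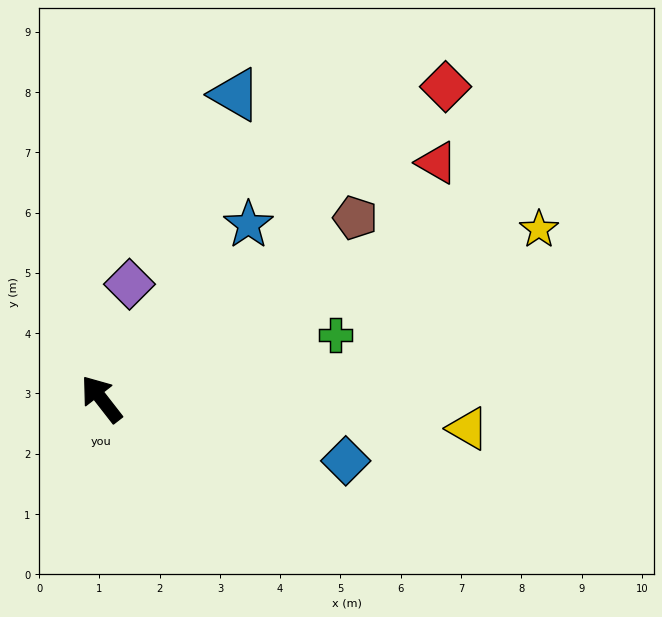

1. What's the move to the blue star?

turn right 78°, forward 3.8 m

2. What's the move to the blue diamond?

turn right 142°, forward 4.2 m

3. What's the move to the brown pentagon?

turn right 92°, forward 5.2 m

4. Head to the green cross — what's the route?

turn right 113°, forward 4.0 m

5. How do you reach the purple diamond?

turn right 52°, forward 2.0 m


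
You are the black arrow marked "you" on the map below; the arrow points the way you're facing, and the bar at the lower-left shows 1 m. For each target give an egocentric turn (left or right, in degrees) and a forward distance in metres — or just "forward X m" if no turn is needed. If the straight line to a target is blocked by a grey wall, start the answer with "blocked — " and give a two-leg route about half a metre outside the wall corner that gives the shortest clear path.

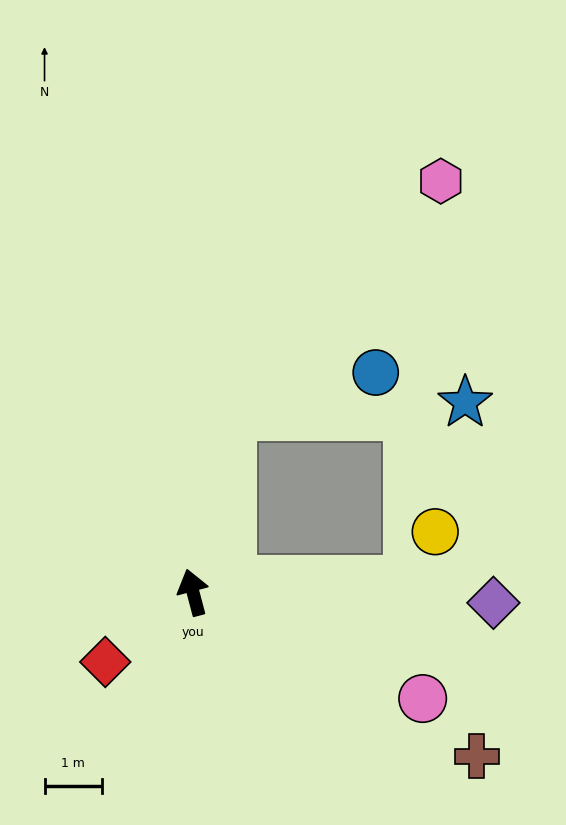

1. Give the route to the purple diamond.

turn right 107°, forward 5.2 m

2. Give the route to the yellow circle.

blocked — turn right 102°, forward 3.7 m, then turn left 58°, forward 1.0 m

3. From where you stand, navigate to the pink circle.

turn right 130°, forward 4.4 m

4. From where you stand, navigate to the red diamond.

turn left 114°, forward 1.9 m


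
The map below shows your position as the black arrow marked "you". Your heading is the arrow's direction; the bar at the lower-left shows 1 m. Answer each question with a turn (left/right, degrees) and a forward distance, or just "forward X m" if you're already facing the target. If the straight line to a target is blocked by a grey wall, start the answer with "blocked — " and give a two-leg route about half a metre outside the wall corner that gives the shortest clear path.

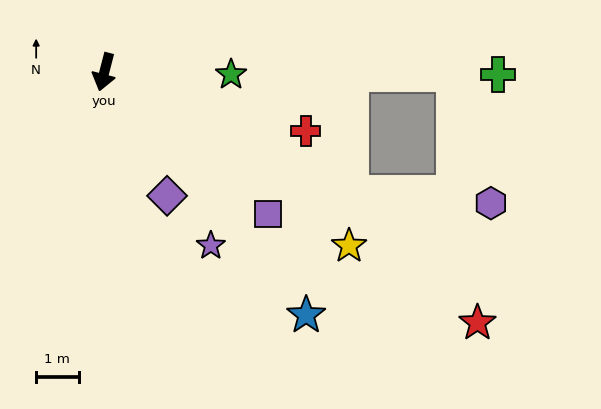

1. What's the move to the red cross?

turn left 88°, forward 4.9 m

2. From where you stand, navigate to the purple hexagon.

blocked — turn left 78°, forward 6.5 m, then turn left 22°, forward 3.3 m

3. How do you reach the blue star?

turn left 54°, forward 7.4 m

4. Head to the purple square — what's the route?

turn left 64°, forward 5.1 m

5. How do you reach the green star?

turn left 103°, forward 3.0 m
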